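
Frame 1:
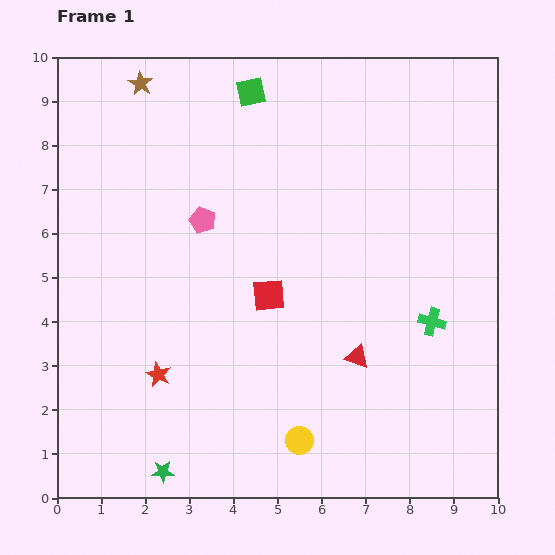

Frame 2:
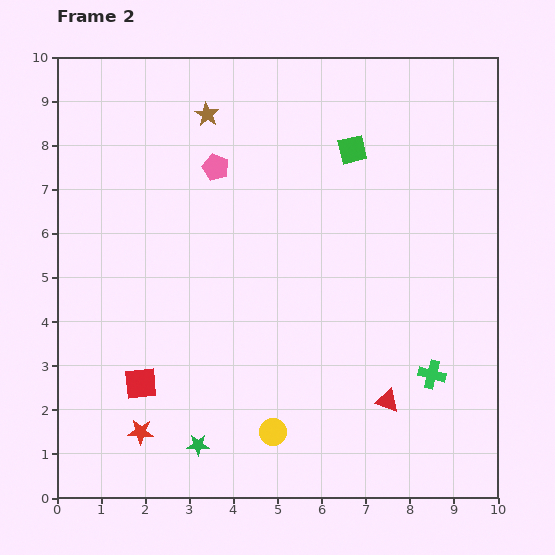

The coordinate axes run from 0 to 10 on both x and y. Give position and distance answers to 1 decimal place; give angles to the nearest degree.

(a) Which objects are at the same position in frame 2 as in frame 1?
none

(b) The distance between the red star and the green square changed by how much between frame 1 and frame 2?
+1.3

Distance in frame 1: 6.7. Distance in frame 2: 8.0.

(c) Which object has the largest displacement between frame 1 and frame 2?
the red square

(moved 3.5; next 2.6)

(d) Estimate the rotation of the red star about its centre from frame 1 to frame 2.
22° counter-clockwise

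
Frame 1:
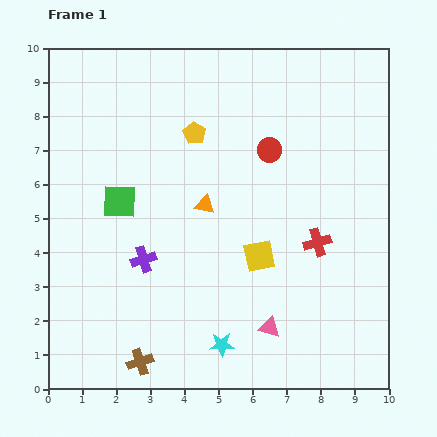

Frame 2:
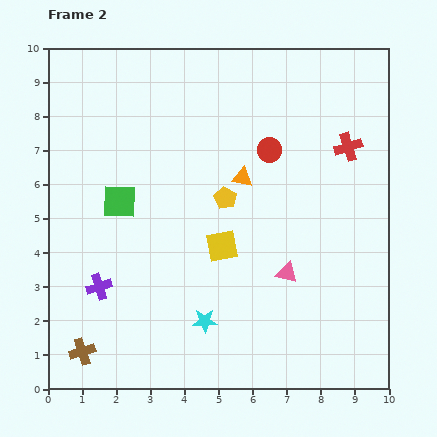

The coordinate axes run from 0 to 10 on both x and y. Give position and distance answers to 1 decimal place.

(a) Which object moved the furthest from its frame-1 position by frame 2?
the red cross

(moved 2.9; next 2.1)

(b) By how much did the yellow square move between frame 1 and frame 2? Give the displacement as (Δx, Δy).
(-1.1, 0.3)

The yellow square was at (6.2, 3.9) in frame 1 and (5.1, 4.2) in frame 2.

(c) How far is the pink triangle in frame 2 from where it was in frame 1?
1.7

The pink triangle moved from (6.5, 1.8) to (7.0, 3.4), a distance of √(0.5² + 1.6²) ≈ 1.7.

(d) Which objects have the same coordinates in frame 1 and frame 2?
the green square, the red circle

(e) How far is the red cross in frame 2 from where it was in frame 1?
2.9

The red cross moved from (7.9, 4.3) to (8.8, 7.1), a distance of √(0.9² + 2.8²) ≈ 2.9.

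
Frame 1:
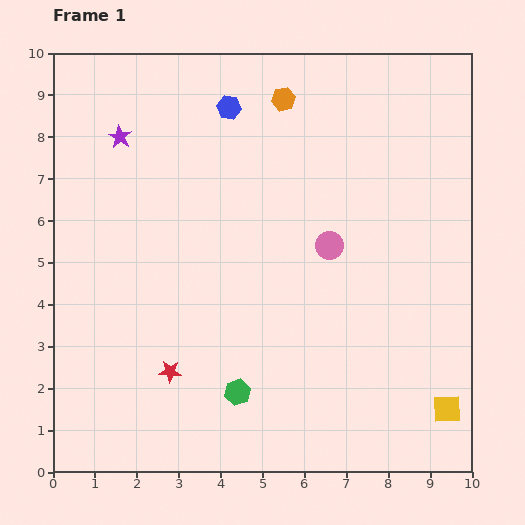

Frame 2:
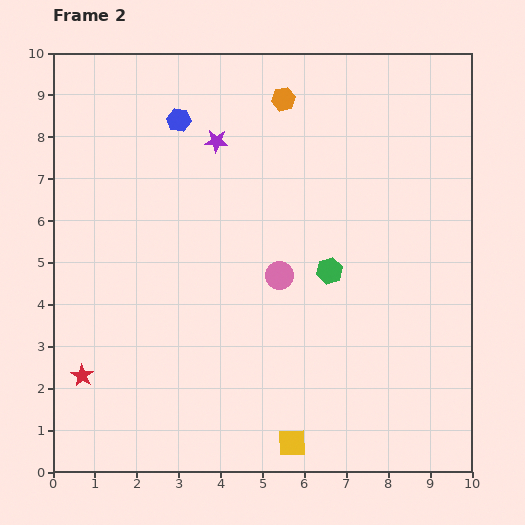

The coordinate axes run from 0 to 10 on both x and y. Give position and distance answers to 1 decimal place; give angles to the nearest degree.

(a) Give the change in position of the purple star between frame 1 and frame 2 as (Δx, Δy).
(2.3, -0.1)

The purple star was at (1.6, 8.0) in frame 1 and (3.9, 7.9) in frame 2.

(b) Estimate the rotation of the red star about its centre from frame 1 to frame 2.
30° clockwise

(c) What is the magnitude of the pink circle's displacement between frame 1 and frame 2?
1.4

The pink circle moved from (6.6, 5.4) to (5.4, 4.7), a distance of √(1.2² + 0.7²) ≈ 1.4.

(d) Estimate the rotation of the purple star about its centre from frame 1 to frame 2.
29° counter-clockwise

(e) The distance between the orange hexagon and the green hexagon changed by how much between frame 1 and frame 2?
-2.9

Distance in frame 1: 7.1. Distance in frame 2: 4.2.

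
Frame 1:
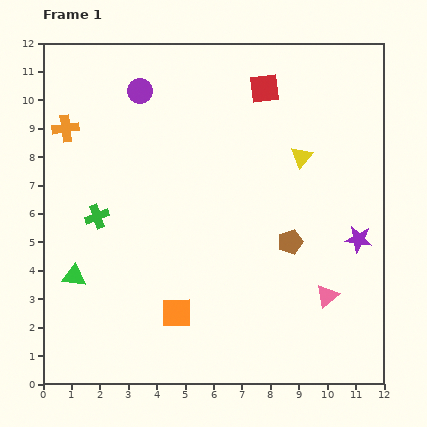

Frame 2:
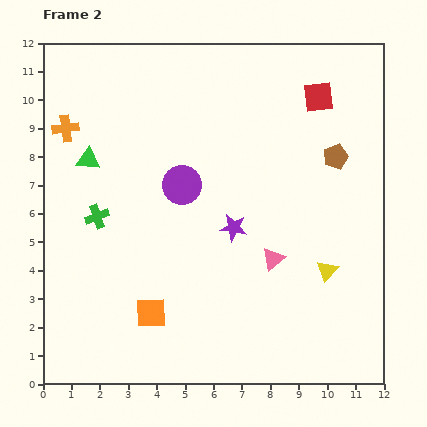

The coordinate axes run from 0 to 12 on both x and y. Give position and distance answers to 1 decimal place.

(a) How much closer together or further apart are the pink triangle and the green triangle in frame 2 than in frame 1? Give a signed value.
-1.5

Distance in frame 1: 8.9. Distance in frame 2: 7.4.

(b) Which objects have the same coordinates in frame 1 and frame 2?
the orange cross, the green cross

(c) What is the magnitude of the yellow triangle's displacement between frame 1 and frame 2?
4.1

The yellow triangle moved from (9.1, 8.0) to (10.0, 4.0), a distance of √(0.9² + 4.0²) ≈ 4.1.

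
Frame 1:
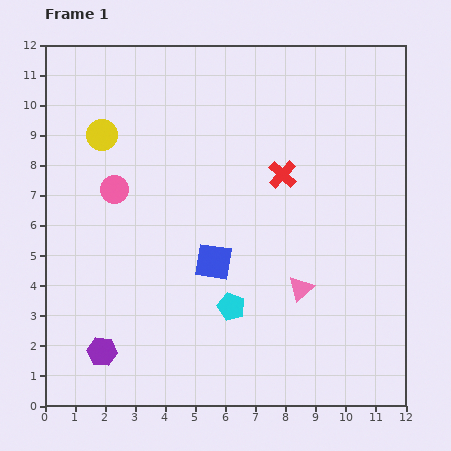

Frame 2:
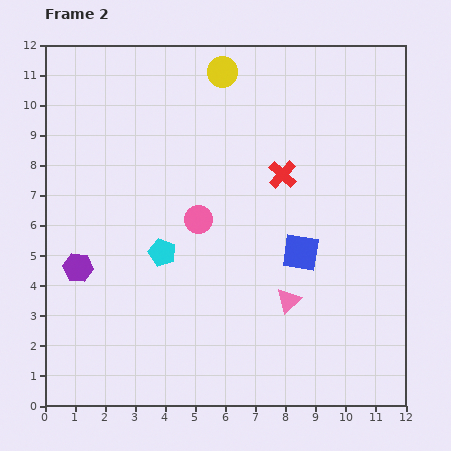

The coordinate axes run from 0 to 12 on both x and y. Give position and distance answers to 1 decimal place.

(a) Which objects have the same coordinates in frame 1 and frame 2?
the red cross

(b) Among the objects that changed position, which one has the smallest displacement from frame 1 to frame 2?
the pink triangle

(moved 0.6)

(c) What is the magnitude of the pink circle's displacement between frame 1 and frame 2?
3.0

The pink circle moved from (2.3, 7.2) to (5.1, 6.2), a distance of √(2.8² + 1.0²) ≈ 3.0.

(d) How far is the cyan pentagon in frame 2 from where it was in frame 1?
2.9

The cyan pentagon moved from (6.2, 3.3) to (3.9, 5.1), a distance of √(2.3² + 1.8²) ≈ 2.9.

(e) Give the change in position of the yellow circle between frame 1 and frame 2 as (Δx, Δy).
(4.0, 2.1)

The yellow circle was at (1.9, 9.0) in frame 1 and (5.9, 11.1) in frame 2.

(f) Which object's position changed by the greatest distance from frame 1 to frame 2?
the yellow circle

(moved 4.5; next 3.0)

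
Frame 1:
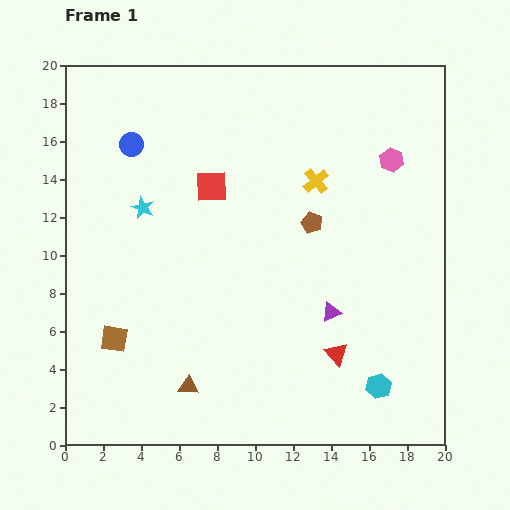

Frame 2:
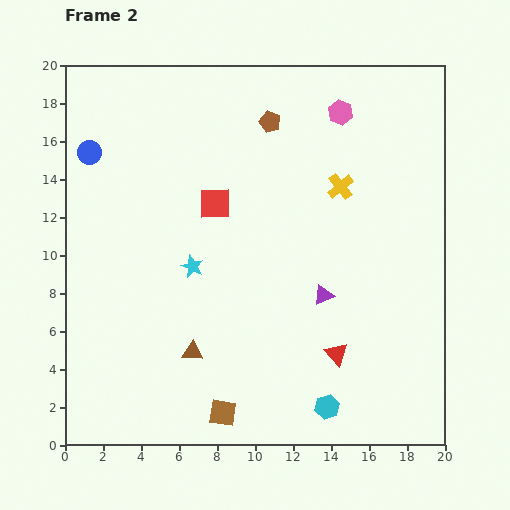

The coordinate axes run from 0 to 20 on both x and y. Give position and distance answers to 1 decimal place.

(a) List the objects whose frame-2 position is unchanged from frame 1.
the red triangle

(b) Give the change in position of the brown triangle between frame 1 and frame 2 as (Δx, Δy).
(0.2, 1.8)

The brown triangle was at (6.5, 3.1) in frame 1 and (6.7, 4.9) in frame 2.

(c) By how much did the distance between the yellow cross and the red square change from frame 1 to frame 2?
+1.2

Distance in frame 1: 5.5. Distance in frame 2: 6.7.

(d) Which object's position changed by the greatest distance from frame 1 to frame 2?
the brown square

(moved 6.9; next 5.7)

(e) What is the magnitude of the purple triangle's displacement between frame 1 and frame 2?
1.0

The purple triangle moved from (14.0, 7.0) to (13.6, 7.9), a distance of √(0.4² + 0.9²) ≈ 1.0.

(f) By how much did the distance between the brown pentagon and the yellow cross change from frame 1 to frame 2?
+2.8

Distance in frame 1: 2.2. Distance in frame 2: 5.0.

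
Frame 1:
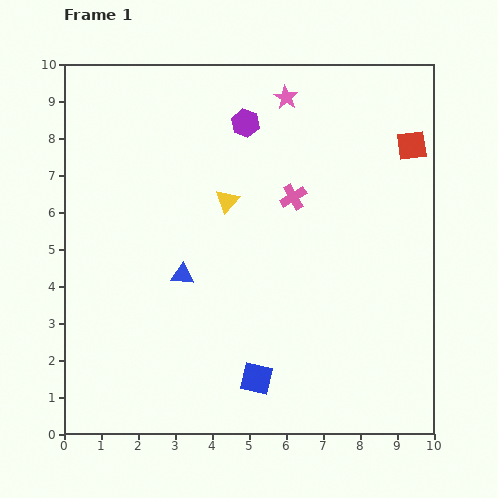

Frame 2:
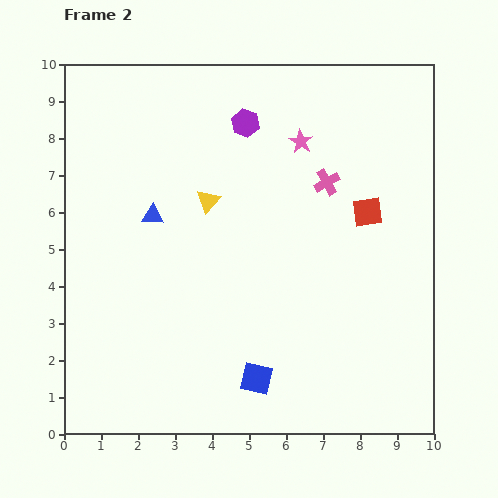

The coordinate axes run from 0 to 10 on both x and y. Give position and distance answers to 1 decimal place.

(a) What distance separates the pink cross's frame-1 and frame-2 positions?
1.0

The pink cross moved from (6.2, 6.4) to (7.1, 6.8), a distance of √(0.9² + 0.4²) ≈ 1.0.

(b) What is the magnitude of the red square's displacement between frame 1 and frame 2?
2.2

The red square moved from (9.4, 7.8) to (8.2, 6.0), a distance of √(1.2² + 1.8²) ≈ 2.2.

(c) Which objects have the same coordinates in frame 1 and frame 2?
the purple hexagon, the blue square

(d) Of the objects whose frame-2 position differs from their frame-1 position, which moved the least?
the yellow triangle

(moved 0.5)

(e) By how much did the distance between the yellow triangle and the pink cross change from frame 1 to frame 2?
+1.4

Distance in frame 1: 1.8. Distance in frame 2: 3.2.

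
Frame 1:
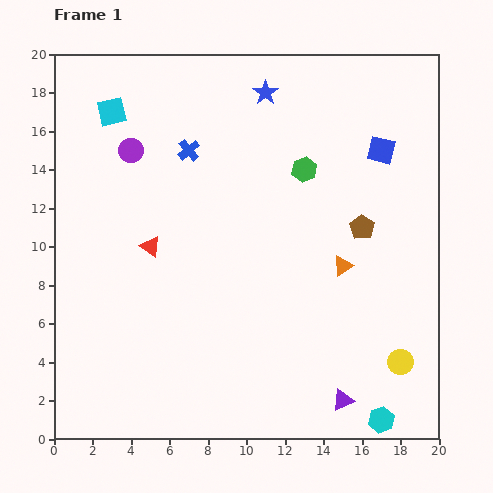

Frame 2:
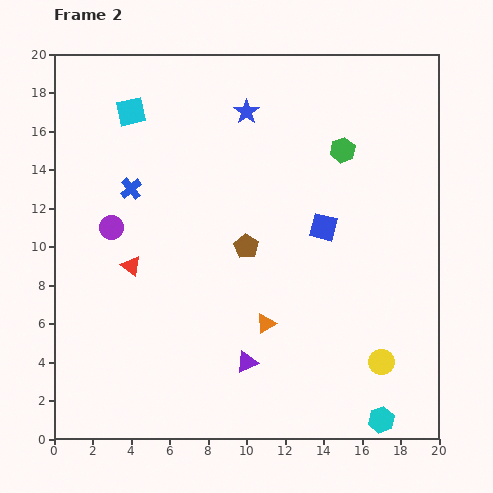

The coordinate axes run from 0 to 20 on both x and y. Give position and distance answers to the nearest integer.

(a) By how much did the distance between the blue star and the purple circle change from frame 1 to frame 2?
+1

Distance in frame 1: 8. Distance in frame 2: 9.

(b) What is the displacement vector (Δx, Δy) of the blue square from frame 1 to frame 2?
(-3, -4)

The blue square was at (17, 15) in frame 1 and (14, 11) in frame 2.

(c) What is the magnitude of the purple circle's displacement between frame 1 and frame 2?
4

The purple circle moved from (4, 15) to (3, 11), a distance of √(1² + 4²) ≈ 4.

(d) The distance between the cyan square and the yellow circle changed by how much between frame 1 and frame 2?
-2

Distance in frame 1: 20. Distance in frame 2: 18.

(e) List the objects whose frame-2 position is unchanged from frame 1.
the cyan hexagon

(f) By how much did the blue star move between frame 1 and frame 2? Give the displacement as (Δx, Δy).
(-1, -1)

The blue star was at (11, 18) in frame 1 and (10, 17) in frame 2.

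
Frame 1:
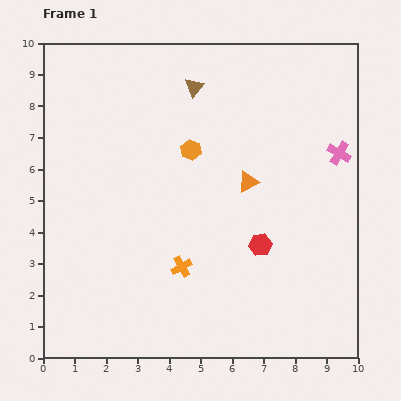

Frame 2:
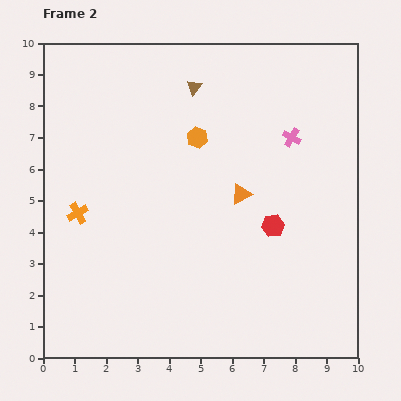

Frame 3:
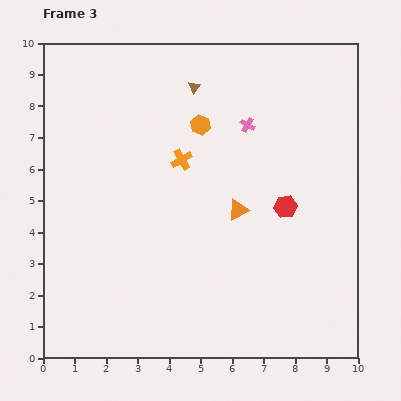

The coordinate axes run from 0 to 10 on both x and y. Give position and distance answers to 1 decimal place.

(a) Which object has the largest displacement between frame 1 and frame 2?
the orange cross

(moved 3.7; next 1.6)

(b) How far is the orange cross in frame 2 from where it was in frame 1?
3.7

The orange cross moved from (4.4, 2.9) to (1.1, 4.6), a distance of √(3.3² + 1.7²) ≈ 3.7.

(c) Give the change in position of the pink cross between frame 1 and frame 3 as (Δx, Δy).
(-2.9, 0.9)

The pink cross was at (9.4, 6.5) in frame 1 and (6.5, 7.4) in frame 3.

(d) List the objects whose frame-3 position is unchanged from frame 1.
the brown triangle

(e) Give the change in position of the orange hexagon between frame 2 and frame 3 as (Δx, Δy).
(0.1, 0.4)

The orange hexagon was at (4.9, 7.0) in frame 2 and (5.0, 7.4) in frame 3.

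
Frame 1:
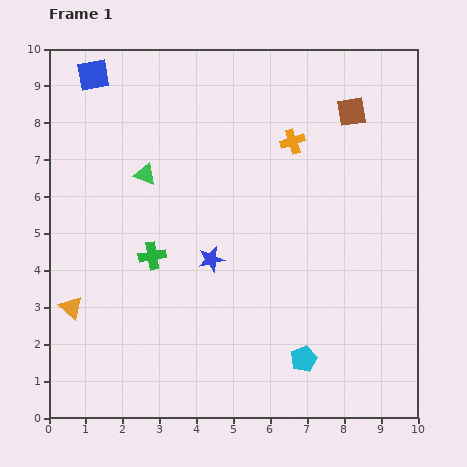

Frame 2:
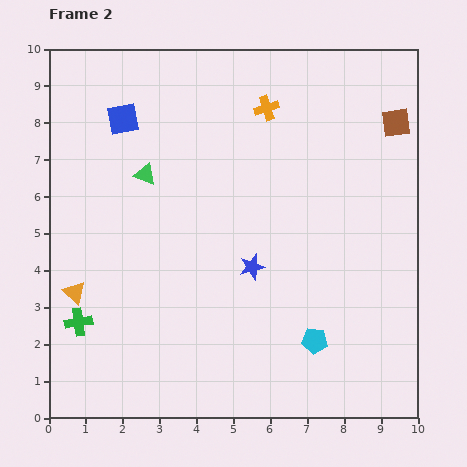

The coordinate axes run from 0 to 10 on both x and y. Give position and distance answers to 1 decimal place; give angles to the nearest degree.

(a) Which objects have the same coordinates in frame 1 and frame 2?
the green triangle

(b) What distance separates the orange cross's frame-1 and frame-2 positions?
1.1

The orange cross moved from (6.6, 7.5) to (5.9, 8.4), a distance of √(0.7² + 0.9²) ≈ 1.1.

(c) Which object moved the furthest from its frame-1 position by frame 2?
the green cross

(moved 2.7; next 1.4)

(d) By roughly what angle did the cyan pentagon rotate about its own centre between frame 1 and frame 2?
29° clockwise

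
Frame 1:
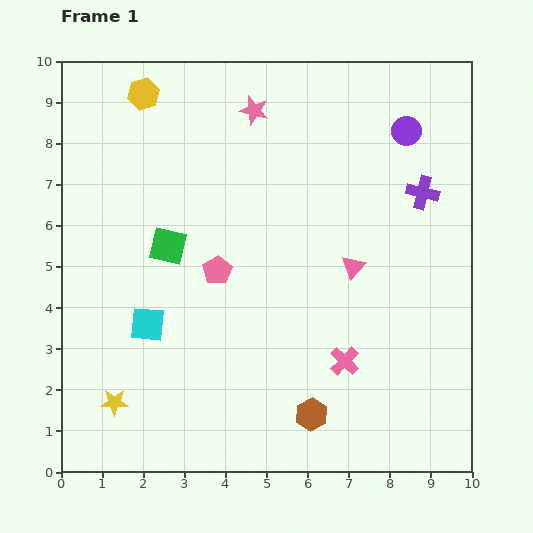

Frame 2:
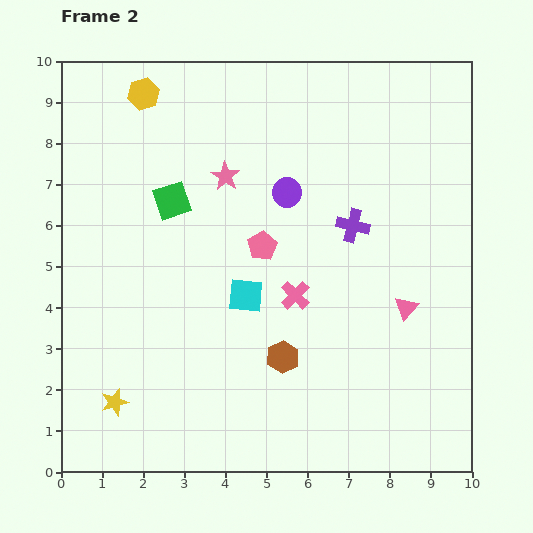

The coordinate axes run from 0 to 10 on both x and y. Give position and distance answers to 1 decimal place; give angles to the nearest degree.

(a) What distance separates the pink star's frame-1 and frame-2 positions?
1.7

The pink star moved from (4.7, 8.8) to (4.0, 7.2), a distance of √(0.7² + 1.6²) ≈ 1.7.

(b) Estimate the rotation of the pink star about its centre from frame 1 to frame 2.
16° clockwise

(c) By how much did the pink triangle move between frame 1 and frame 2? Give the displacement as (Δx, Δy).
(1.3, -1.0)

The pink triangle was at (7.1, 5.0) in frame 1 and (8.4, 4.0) in frame 2.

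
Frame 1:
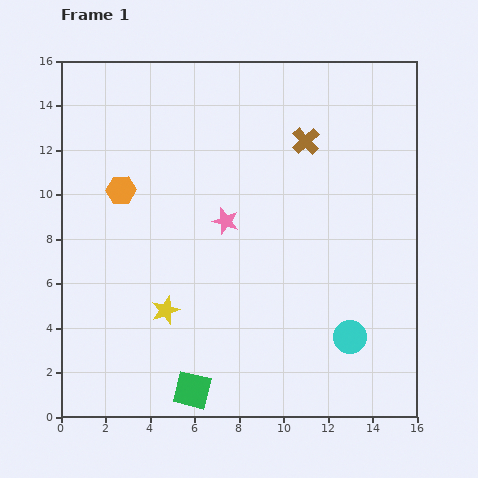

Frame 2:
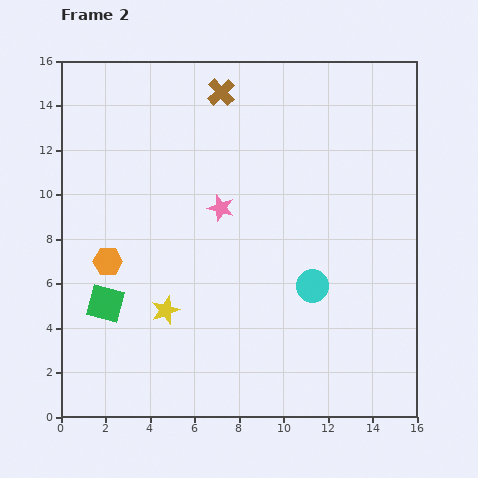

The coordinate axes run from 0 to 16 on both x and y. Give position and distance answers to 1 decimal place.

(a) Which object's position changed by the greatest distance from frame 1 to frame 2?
the green square

(moved 5.5; next 4.4)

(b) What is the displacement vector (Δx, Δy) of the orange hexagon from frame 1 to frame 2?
(-0.6, -3.2)

The orange hexagon was at (2.7, 10.2) in frame 1 and (2.1, 7.0) in frame 2.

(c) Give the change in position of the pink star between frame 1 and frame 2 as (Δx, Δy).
(-0.2, 0.6)

The pink star was at (7.4, 8.8) in frame 1 and (7.2, 9.4) in frame 2.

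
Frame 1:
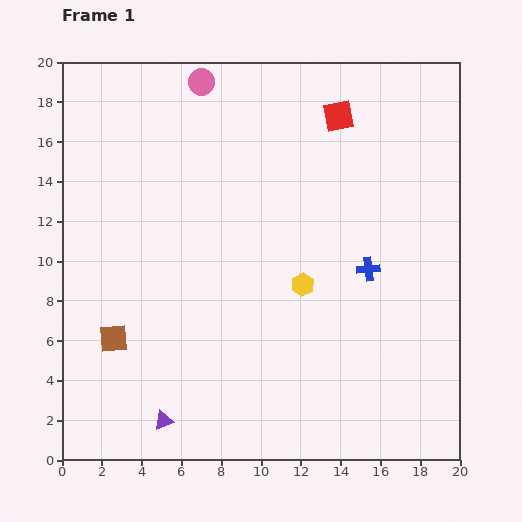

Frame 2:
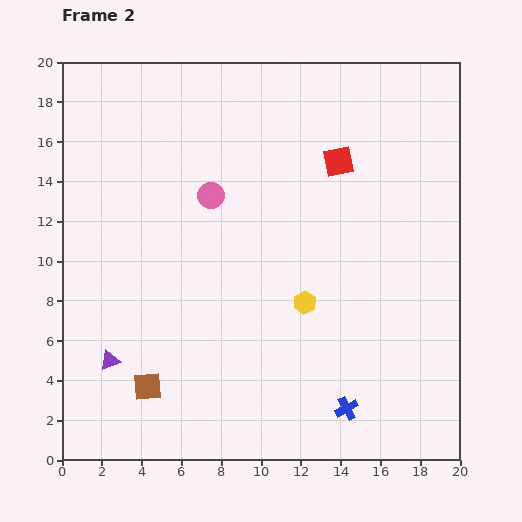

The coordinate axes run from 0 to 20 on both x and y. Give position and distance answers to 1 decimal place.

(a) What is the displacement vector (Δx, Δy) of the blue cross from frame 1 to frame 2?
(-1.1, -7.0)

The blue cross was at (15.4, 9.6) in frame 1 and (14.3, 2.6) in frame 2.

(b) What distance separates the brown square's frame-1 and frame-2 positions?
2.9

The brown square moved from (2.6, 6.1) to (4.3, 3.7), a distance of √(1.7² + 2.4²) ≈ 2.9.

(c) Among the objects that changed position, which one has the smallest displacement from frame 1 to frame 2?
the yellow hexagon

(moved 0.9)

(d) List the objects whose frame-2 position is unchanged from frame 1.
none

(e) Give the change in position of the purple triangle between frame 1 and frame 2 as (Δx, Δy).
(-2.7, 3.0)

The purple triangle was at (5.1, 2.0) in frame 1 and (2.4, 5.0) in frame 2.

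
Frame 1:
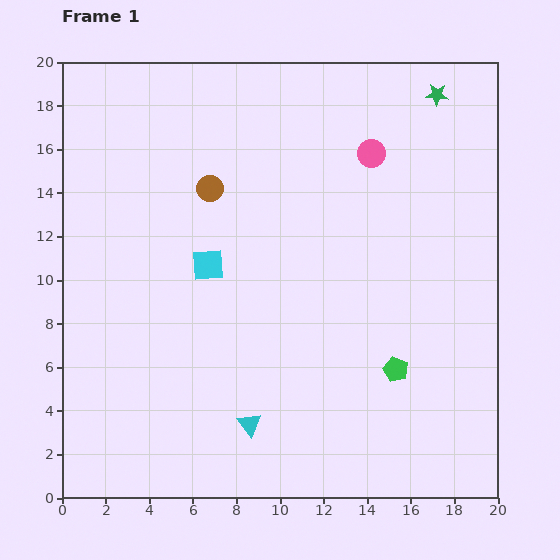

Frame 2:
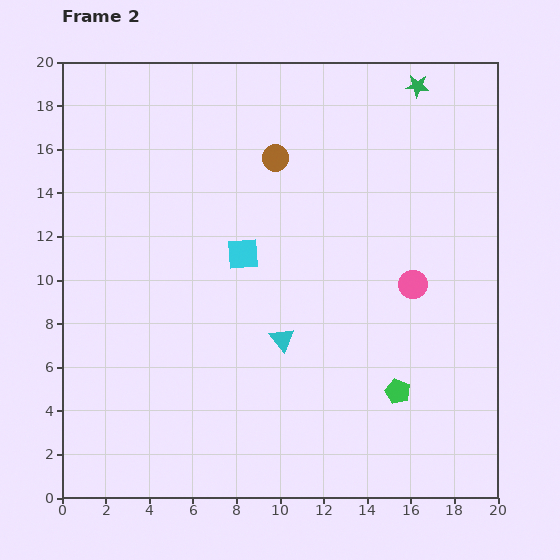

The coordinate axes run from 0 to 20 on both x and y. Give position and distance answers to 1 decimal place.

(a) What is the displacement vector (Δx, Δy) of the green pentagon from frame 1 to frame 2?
(0.1, -1.0)

The green pentagon was at (15.3, 5.9) in frame 1 and (15.4, 4.9) in frame 2.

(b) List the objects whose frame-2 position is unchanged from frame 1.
none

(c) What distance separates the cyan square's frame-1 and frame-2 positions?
1.7

The cyan square moved from (6.7, 10.7) to (8.3, 11.2), a distance of √(1.6² + 0.5²) ≈ 1.7.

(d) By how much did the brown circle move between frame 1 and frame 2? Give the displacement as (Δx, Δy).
(3.0, 1.4)

The brown circle was at (6.8, 14.2) in frame 1 and (9.8, 15.6) in frame 2.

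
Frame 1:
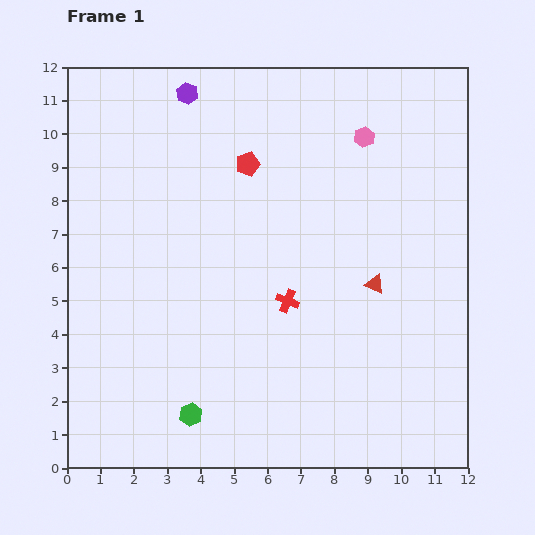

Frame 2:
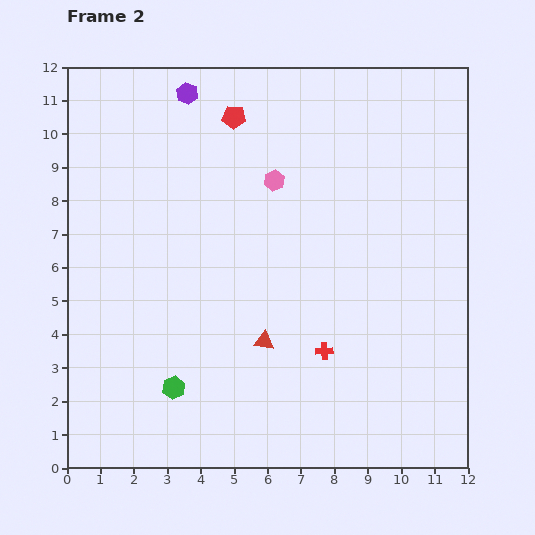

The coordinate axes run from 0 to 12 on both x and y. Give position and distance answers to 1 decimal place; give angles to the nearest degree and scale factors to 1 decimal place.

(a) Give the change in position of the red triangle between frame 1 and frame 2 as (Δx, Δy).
(-3.3, -1.7)

The red triangle was at (9.2, 5.5) in frame 1 and (5.9, 3.8) in frame 2.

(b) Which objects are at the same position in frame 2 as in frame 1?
the purple hexagon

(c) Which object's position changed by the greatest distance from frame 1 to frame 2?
the red triangle

(moved 3.7; next 3.0)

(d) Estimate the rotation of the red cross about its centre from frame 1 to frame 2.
26° counter-clockwise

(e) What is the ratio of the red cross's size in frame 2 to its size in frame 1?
0.7×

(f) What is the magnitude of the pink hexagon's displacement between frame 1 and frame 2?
3.0

The pink hexagon moved from (8.9, 9.9) to (6.2, 8.6), a distance of √(2.7² + 1.3²) ≈ 3.0.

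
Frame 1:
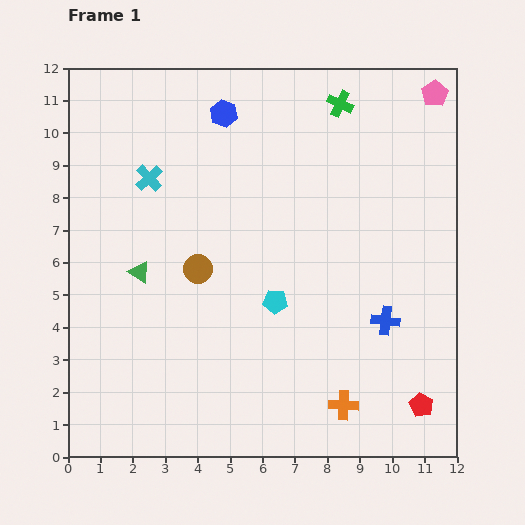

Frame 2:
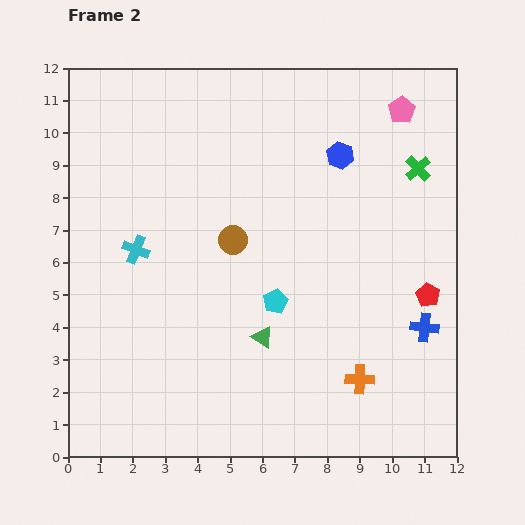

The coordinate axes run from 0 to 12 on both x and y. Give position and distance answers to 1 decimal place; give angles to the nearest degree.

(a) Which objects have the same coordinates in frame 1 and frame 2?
the cyan pentagon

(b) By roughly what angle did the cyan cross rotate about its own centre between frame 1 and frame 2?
26° counter-clockwise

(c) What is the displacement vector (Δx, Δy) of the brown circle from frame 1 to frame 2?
(1.1, 0.9)

The brown circle was at (4.0, 5.8) in frame 1 and (5.1, 6.7) in frame 2.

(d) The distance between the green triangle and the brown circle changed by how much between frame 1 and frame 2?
+1.3

Distance in frame 1: 1.8. Distance in frame 2: 3.1.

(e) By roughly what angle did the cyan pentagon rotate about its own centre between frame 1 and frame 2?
30° counter-clockwise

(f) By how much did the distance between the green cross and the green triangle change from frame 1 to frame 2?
-1.0

Distance in frame 1: 8.1. Distance in frame 2: 7.1.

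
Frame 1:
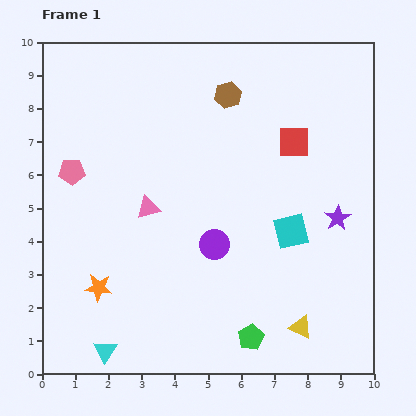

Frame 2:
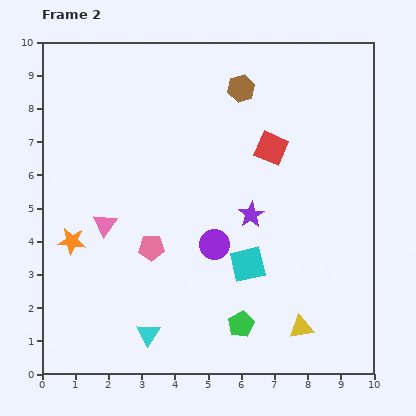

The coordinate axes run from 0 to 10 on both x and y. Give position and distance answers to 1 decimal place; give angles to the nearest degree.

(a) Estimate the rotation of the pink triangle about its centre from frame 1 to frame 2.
38° counter-clockwise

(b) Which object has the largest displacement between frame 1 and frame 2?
the pink pentagon

(moved 3.3; next 2.6)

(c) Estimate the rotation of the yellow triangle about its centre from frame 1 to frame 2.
36° counter-clockwise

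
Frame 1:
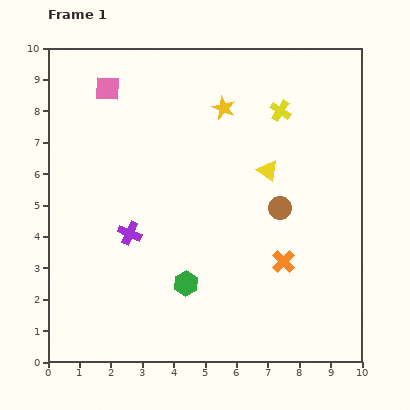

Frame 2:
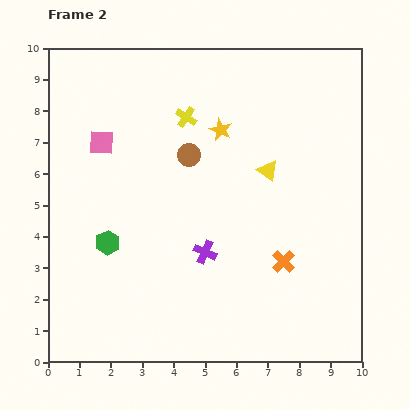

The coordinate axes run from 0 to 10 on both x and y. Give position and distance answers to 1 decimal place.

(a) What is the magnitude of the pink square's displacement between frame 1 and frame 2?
1.7

The pink square moved from (1.9, 8.7) to (1.7, 7.0), a distance of √(0.2² + 1.7²) ≈ 1.7.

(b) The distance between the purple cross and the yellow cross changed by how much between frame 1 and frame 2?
-1.9

Distance in frame 1: 6.2. Distance in frame 2: 4.3.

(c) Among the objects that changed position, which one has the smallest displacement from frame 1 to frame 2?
the yellow star

(moved 0.7)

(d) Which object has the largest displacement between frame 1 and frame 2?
the brown circle

(moved 3.4; next 3.0)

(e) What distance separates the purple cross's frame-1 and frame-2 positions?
2.5

The purple cross moved from (2.6, 4.1) to (5.0, 3.5), a distance of √(2.4² + 0.6²) ≈ 2.5.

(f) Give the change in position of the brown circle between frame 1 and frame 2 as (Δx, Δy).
(-2.9, 1.7)

The brown circle was at (7.4, 4.9) in frame 1 and (4.5, 6.6) in frame 2.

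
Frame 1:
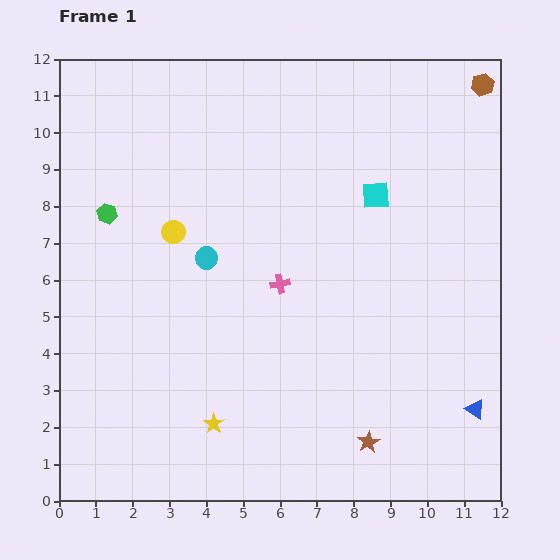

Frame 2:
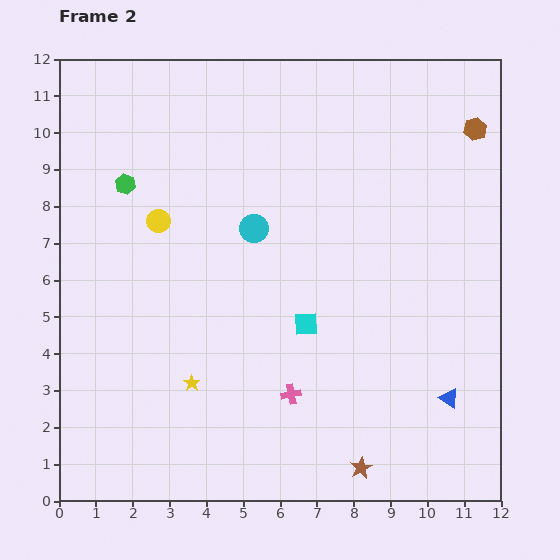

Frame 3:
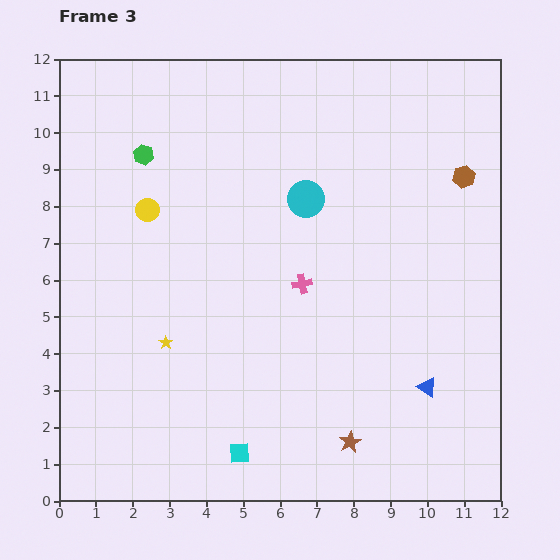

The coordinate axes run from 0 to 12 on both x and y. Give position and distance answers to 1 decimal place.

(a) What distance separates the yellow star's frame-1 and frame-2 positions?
1.3

The yellow star moved from (4.2, 2.1) to (3.6, 3.2), a distance of √(0.6² + 1.1²) ≈ 1.3.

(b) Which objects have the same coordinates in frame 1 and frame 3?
none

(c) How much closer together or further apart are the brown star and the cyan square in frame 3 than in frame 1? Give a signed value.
-3.7

Distance in frame 1: 6.7. Distance in frame 3: 3.0.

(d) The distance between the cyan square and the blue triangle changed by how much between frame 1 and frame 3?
-1.0

Distance in frame 1: 6.4. Distance in frame 3: 5.4.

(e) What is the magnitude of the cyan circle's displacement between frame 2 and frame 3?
1.6

The cyan circle moved from (5.3, 7.4) to (6.7, 8.2), a distance of √(1.4² + 0.8²) ≈ 1.6.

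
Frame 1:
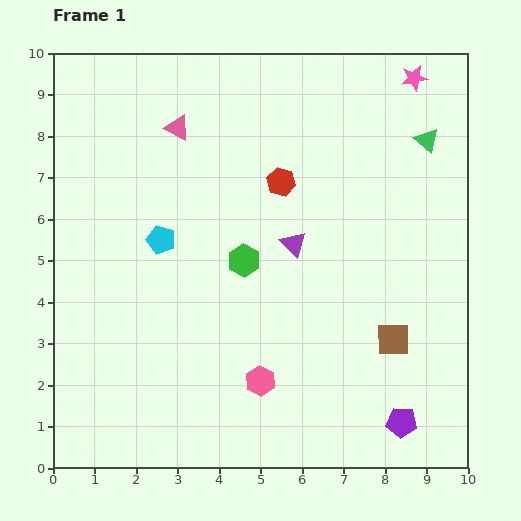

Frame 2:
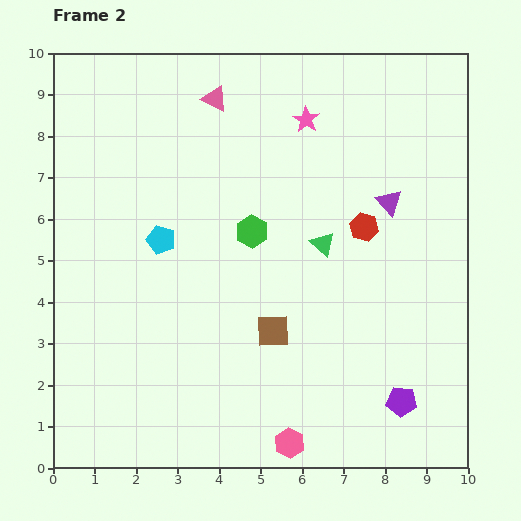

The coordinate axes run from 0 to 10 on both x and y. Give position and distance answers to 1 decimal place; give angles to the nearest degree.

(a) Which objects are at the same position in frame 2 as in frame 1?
the cyan pentagon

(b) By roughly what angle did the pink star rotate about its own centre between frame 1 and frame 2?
30° counter-clockwise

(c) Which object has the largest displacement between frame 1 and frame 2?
the green triangle

(moved 3.5; next 2.9)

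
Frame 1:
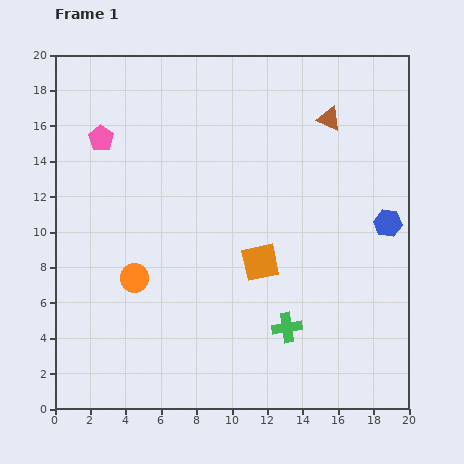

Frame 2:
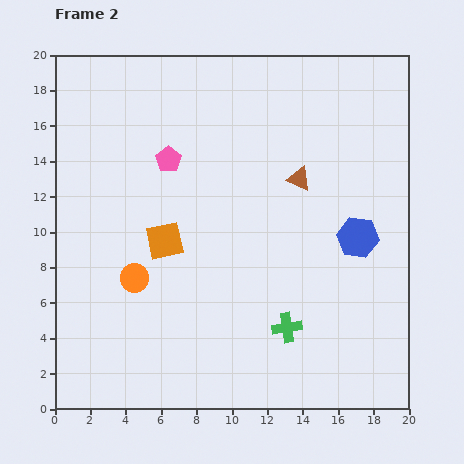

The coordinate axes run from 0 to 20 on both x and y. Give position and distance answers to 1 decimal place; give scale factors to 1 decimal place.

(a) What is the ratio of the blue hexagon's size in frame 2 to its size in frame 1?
1.5×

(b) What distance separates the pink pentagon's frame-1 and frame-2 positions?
4.0

The pink pentagon moved from (2.6, 15.3) to (6.4, 14.1), a distance of √(3.8² + 1.2²) ≈ 4.0.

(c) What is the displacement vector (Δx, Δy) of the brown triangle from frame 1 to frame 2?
(-1.7, -3.4)

The brown triangle was at (15.5, 16.4) in frame 1 and (13.8, 13.0) in frame 2.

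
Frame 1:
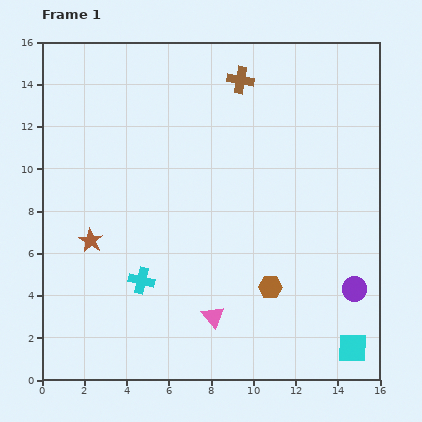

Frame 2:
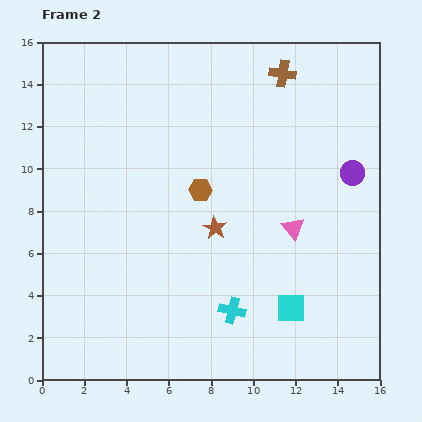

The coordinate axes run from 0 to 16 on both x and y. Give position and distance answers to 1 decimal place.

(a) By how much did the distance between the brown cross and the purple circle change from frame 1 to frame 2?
-5.6

Distance in frame 1: 11.3. Distance in frame 2: 5.7.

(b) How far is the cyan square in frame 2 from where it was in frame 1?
3.5

The cyan square moved from (14.7, 1.5) to (11.8, 3.4), a distance of √(2.9² + 1.9²) ≈ 3.5.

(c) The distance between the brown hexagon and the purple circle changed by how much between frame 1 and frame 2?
+3.2

Distance in frame 1: 4.0. Distance in frame 2: 7.2.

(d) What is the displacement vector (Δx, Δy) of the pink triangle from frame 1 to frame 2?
(3.8, 4.2)

The pink triangle was at (8.1, 3.0) in frame 1 and (11.9, 7.2) in frame 2.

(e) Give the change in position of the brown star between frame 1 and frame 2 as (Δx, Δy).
(5.9, 0.6)

The brown star was at (2.3, 6.6) in frame 1 and (8.2, 7.2) in frame 2.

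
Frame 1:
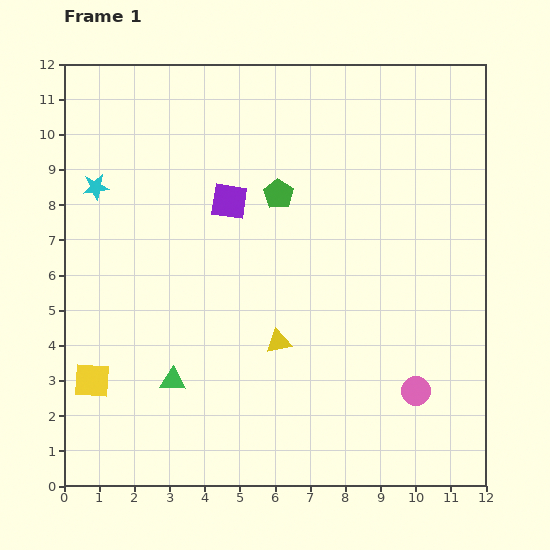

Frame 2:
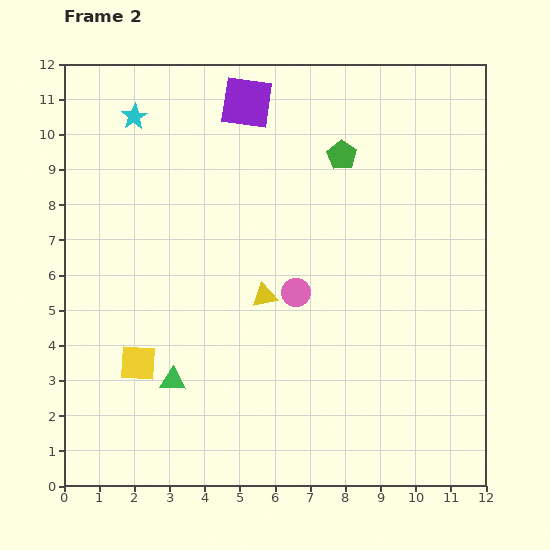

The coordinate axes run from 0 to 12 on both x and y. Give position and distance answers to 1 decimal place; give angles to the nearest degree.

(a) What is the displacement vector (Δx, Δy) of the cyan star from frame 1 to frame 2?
(1.1, 2.0)

The cyan star was at (0.9, 8.5) in frame 1 and (2.0, 10.5) in frame 2.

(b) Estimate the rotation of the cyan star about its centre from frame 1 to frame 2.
23° counter-clockwise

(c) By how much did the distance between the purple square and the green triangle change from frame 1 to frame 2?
+2.9

Distance in frame 1: 5.3. Distance in frame 2: 8.2.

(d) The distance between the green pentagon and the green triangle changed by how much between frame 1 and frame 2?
+1.9

Distance in frame 1: 6.1. Distance in frame 2: 8.0.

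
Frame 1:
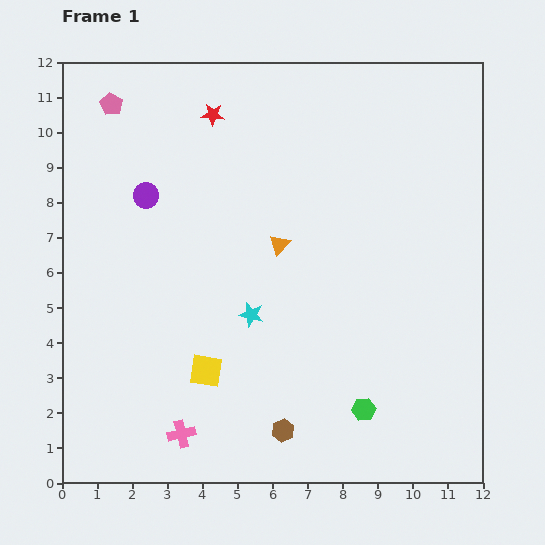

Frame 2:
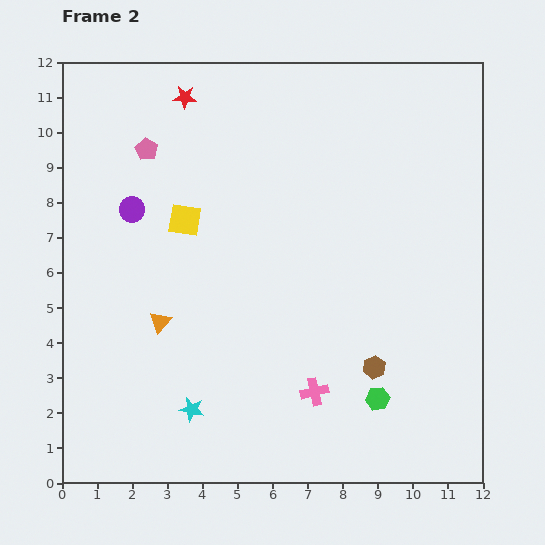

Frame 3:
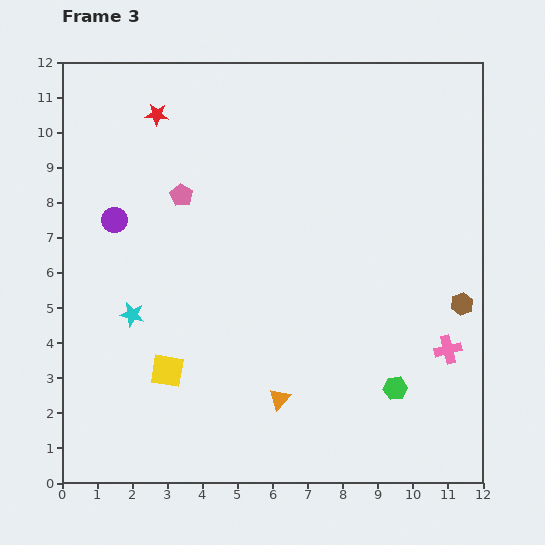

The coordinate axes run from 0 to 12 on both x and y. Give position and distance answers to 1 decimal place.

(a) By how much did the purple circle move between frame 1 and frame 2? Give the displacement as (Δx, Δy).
(-0.4, -0.4)

The purple circle was at (2.4, 8.2) in frame 1 and (2.0, 7.8) in frame 2.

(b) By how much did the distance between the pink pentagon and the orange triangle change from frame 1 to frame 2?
-1.3

Distance in frame 1: 6.2. Distance in frame 2: 4.9.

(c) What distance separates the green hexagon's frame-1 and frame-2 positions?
0.5

The green hexagon moved from (8.6, 2.1) to (9.0, 2.4), a distance of √(0.4² + 0.3²) ≈ 0.5.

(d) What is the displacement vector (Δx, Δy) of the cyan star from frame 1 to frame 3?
(-3.4, 0.0)

The cyan star was at (5.4, 4.8) in frame 1 and (2.0, 4.8) in frame 3.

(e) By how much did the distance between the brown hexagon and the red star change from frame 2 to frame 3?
+0.8

Distance in frame 2: 9.4. Distance in frame 3: 10.2.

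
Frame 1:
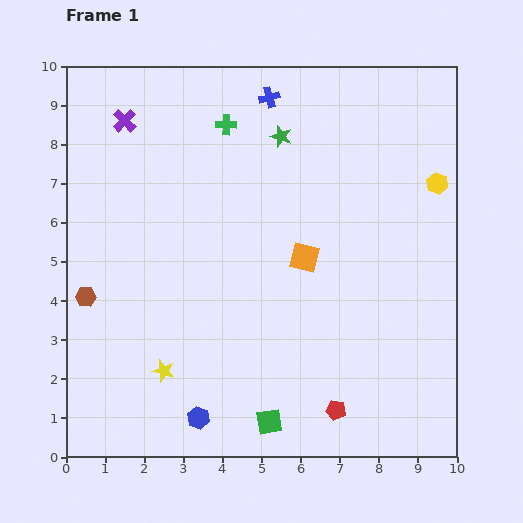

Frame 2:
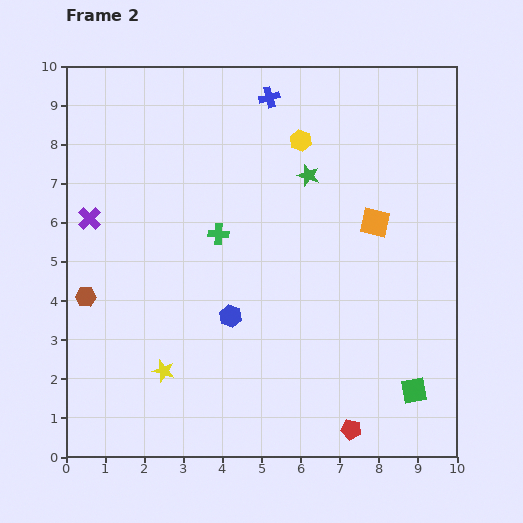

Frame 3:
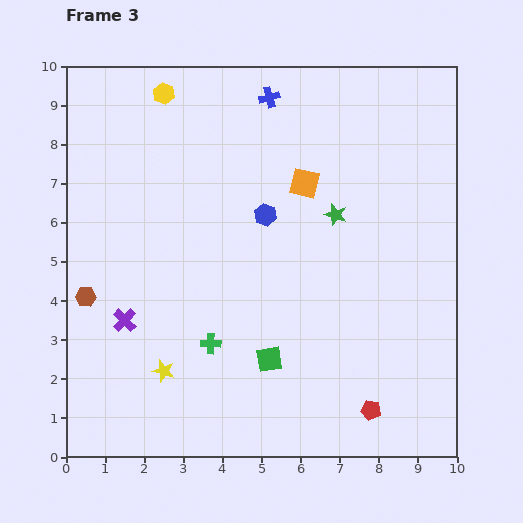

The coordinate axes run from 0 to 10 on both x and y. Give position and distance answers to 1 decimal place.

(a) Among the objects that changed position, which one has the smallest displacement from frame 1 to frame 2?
the red pentagon

(moved 0.6)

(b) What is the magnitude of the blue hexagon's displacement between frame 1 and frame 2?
2.7

The blue hexagon moved from (3.4, 1.0) to (4.2, 3.6), a distance of √(0.8² + 2.6²) ≈ 2.7.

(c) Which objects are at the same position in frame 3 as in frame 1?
the brown hexagon, the yellow star, the blue cross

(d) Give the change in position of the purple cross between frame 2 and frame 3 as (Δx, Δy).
(0.9, -2.6)

The purple cross was at (0.6, 6.1) in frame 2 and (1.5, 3.5) in frame 3.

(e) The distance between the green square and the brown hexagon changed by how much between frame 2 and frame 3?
-3.7

Distance in frame 2: 8.7. Distance in frame 3: 5.0.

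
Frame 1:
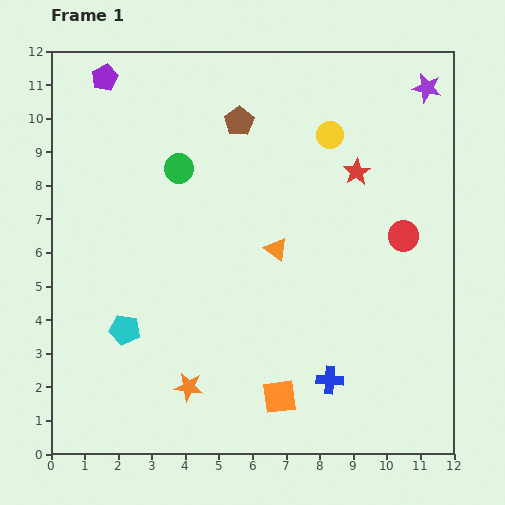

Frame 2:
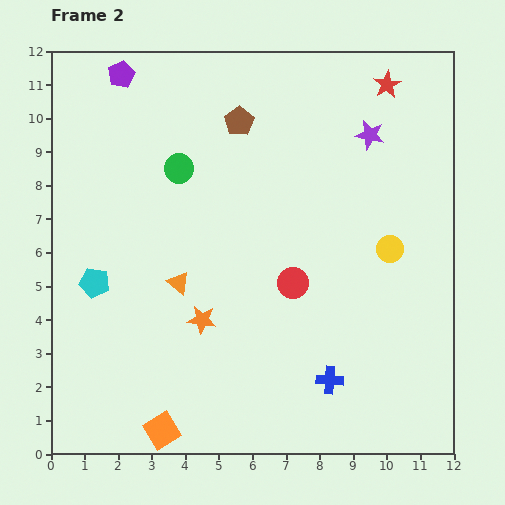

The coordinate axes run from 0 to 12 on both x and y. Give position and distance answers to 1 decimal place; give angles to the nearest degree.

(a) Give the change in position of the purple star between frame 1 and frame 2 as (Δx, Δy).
(-1.7, -1.4)

The purple star was at (11.2, 10.9) in frame 1 and (9.5, 9.5) in frame 2.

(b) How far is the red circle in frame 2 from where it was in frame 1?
3.6

The red circle moved from (10.5, 6.5) to (7.2, 5.1), a distance of √(3.3² + 1.4²) ≈ 3.6.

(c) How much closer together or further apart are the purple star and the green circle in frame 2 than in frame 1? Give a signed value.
-2.0

Distance in frame 1: 7.8. Distance in frame 2: 5.8.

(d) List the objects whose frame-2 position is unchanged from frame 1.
the brown pentagon, the green circle, the blue cross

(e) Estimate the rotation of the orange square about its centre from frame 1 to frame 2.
24° counter-clockwise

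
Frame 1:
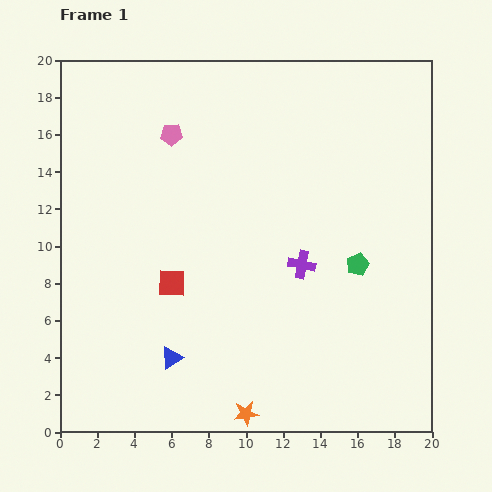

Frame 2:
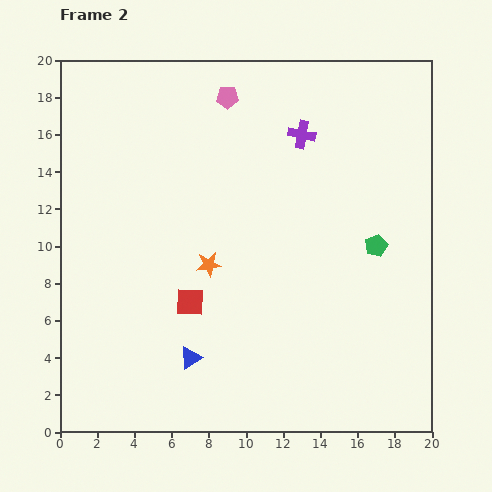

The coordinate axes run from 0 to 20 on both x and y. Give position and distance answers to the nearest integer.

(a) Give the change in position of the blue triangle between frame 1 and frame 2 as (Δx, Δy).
(1, 0)

The blue triangle was at (6, 4) in frame 1 and (7, 4) in frame 2.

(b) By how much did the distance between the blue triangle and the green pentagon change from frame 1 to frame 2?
+1

Distance in frame 1: 11. Distance in frame 2: 12.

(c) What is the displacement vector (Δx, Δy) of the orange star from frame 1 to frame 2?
(-2, 8)

The orange star was at (10, 1) in frame 1 and (8, 9) in frame 2.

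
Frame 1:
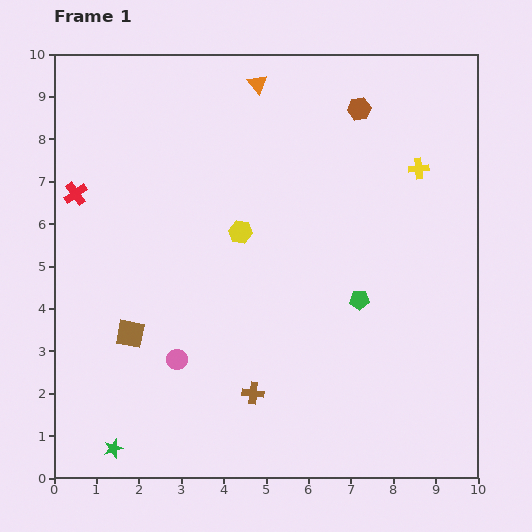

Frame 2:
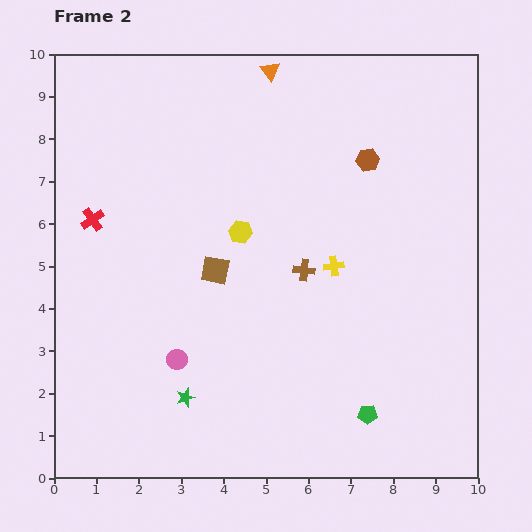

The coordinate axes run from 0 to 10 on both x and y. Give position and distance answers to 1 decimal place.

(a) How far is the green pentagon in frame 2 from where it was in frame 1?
2.7

The green pentagon moved from (7.2, 4.2) to (7.4, 1.5), a distance of √(0.2² + 2.7²) ≈ 2.7.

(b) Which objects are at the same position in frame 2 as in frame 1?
the pink circle, the yellow hexagon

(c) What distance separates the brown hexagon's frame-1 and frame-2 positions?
1.2

The brown hexagon moved from (7.2, 8.7) to (7.4, 7.5), a distance of √(0.2² + 1.2²) ≈ 1.2.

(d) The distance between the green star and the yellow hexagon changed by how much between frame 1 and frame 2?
-1.8

Distance in frame 1: 5.9. Distance in frame 2: 4.1.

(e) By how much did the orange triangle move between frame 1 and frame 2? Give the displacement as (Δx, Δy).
(0.3, 0.3)

The orange triangle was at (4.8, 9.3) in frame 1 and (5.1, 9.6) in frame 2.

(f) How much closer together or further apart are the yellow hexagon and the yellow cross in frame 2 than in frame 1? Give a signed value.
-2.2

Distance in frame 1: 4.5. Distance in frame 2: 2.3.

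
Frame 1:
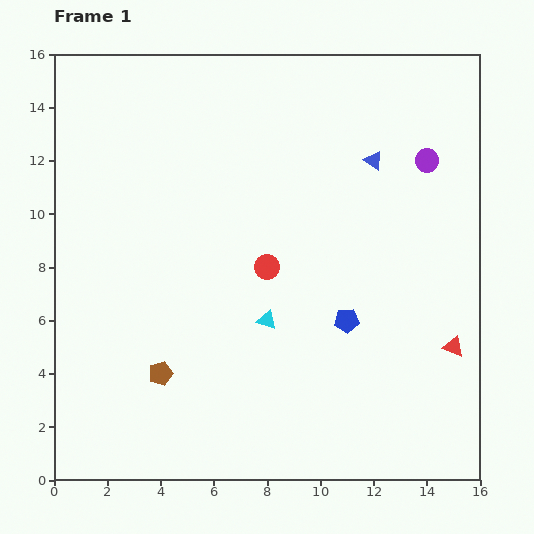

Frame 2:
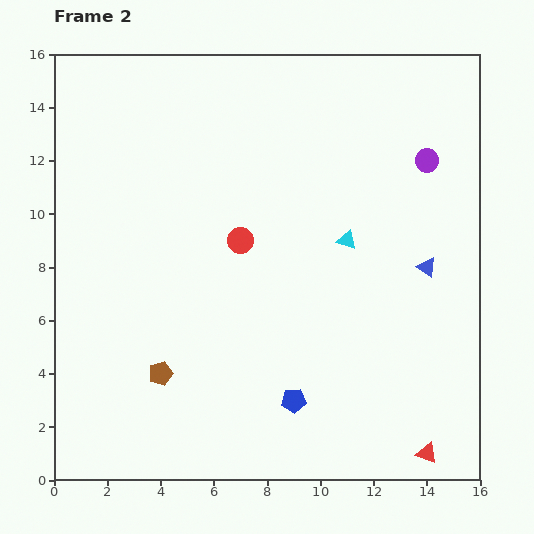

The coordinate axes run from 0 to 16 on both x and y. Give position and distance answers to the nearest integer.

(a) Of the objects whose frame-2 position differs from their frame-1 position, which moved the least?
the red circle

(moved 1)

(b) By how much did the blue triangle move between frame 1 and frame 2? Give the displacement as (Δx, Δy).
(2, -4)

The blue triangle was at (12, 12) in frame 1 and (14, 8) in frame 2.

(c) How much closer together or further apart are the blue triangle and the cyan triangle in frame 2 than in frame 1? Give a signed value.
-4

Distance in frame 1: 7. Distance in frame 2: 3.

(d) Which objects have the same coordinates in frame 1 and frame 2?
the brown pentagon, the purple circle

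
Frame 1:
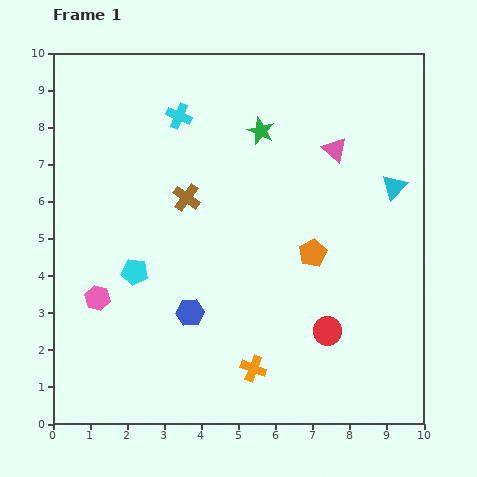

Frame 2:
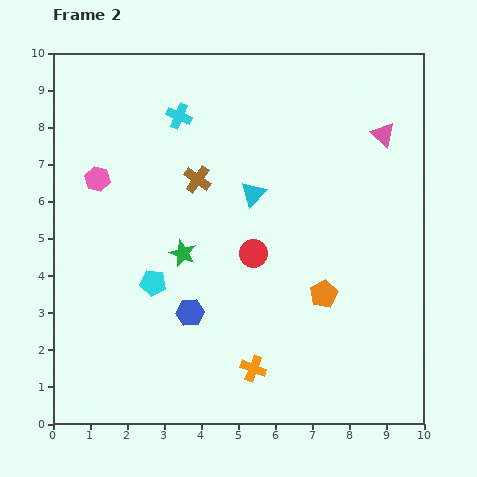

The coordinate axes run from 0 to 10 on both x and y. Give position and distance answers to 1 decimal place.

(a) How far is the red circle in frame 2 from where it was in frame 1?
2.9

The red circle moved from (7.4, 2.5) to (5.4, 4.6), a distance of √(2.0² + 2.1²) ≈ 2.9.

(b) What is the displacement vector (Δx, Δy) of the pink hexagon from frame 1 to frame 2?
(0.0, 3.2)

The pink hexagon was at (1.2, 3.4) in frame 1 and (1.2, 6.6) in frame 2.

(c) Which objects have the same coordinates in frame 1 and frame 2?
the cyan cross, the blue hexagon, the orange cross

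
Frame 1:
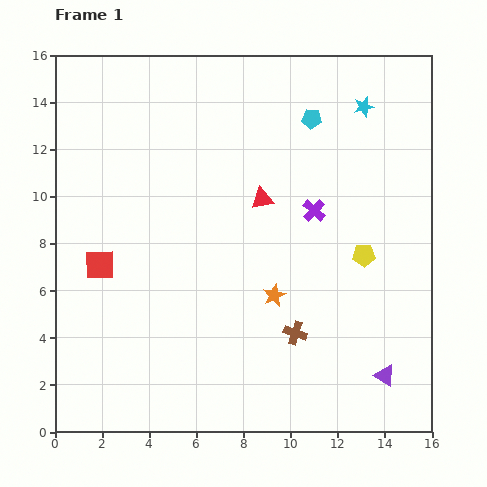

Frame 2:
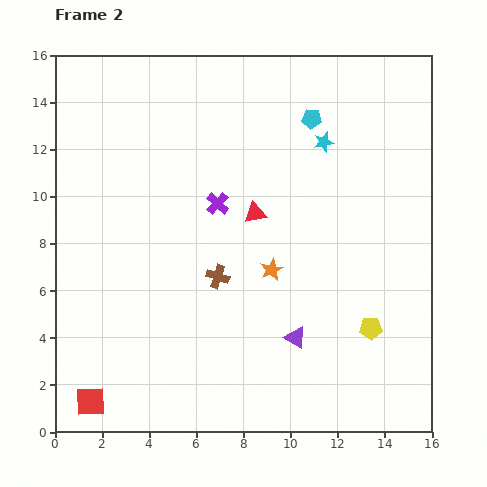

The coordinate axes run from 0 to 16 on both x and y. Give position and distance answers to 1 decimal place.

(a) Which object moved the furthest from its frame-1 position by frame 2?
the red square

(moved 5.8; next 4.1)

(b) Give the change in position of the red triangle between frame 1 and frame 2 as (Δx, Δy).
(-0.3, -0.6)

The red triangle was at (8.8, 9.9) in frame 1 and (8.5, 9.3) in frame 2.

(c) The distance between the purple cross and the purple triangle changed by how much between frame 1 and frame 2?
-1.0

Distance in frame 1: 7.6. Distance in frame 2: 6.6.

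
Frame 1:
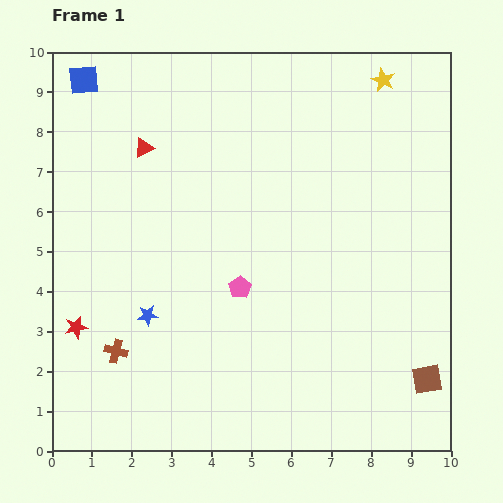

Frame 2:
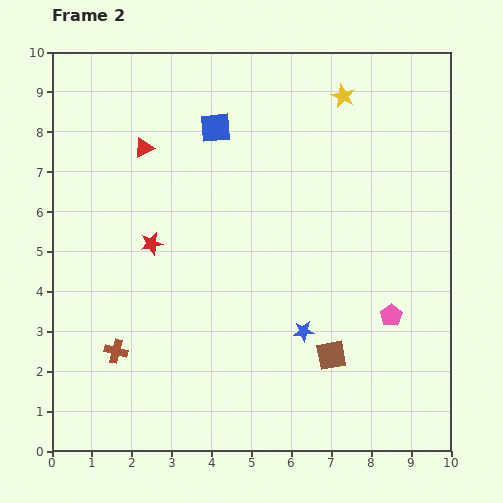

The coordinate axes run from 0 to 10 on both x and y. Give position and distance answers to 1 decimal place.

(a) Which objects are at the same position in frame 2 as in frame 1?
the brown cross, the red triangle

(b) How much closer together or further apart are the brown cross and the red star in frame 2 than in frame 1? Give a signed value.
+1.6

Distance in frame 1: 1.2. Distance in frame 2: 2.8.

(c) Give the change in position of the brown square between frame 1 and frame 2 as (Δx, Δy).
(-2.4, 0.6)

The brown square was at (9.4, 1.8) in frame 1 and (7.0, 2.4) in frame 2.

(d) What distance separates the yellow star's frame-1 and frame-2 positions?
1.1

The yellow star moved from (8.3, 9.3) to (7.3, 8.9), a distance of √(1.0² + 0.4²) ≈ 1.1.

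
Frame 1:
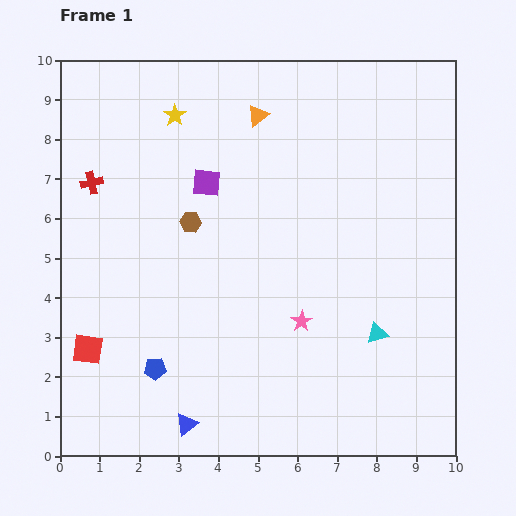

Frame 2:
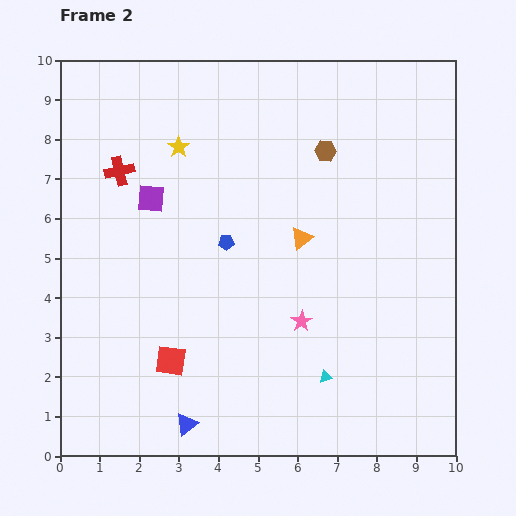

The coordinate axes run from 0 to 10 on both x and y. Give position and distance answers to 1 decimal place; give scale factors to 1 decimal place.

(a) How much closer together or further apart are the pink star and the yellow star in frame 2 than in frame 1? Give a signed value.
-0.7

Distance in frame 1: 6.1. Distance in frame 2: 5.4.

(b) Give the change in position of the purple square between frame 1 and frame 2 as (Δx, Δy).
(-1.4, -0.4)

The purple square was at (3.7, 6.9) in frame 1 and (2.3, 6.5) in frame 2.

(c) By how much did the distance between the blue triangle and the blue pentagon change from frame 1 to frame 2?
+3.1

Distance in frame 1: 1.6. Distance in frame 2: 4.7.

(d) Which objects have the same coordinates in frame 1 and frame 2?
the blue triangle, the pink star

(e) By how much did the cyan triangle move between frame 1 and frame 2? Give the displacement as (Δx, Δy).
(-1.3, -1.1)

The cyan triangle was at (8.0, 3.1) in frame 1 and (6.7, 2.0) in frame 2.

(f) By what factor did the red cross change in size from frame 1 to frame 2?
1.3×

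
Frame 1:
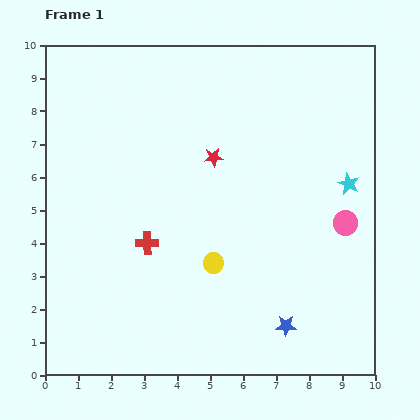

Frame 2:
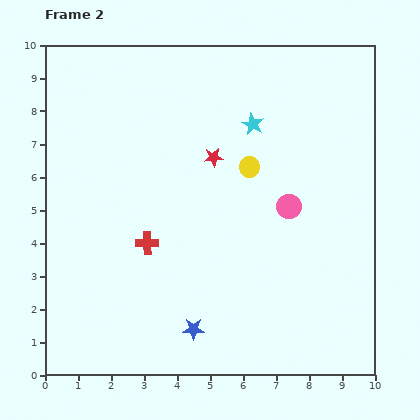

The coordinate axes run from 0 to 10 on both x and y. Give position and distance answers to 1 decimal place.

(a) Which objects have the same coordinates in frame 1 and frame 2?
the red star, the red cross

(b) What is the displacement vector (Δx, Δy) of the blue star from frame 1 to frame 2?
(-2.8, -0.1)

The blue star was at (7.3, 1.5) in frame 1 and (4.5, 1.4) in frame 2.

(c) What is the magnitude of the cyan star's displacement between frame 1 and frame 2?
3.4

The cyan star moved from (9.2, 5.8) to (6.3, 7.6), a distance of √(2.9² + 1.8²) ≈ 3.4.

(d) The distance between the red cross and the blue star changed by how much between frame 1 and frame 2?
-1.9

Distance in frame 1: 4.9. Distance in frame 2: 3.0.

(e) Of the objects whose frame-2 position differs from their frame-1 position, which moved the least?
the pink circle

(moved 1.8)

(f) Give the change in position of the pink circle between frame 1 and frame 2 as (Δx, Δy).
(-1.7, 0.5)

The pink circle was at (9.1, 4.6) in frame 1 and (7.4, 5.1) in frame 2.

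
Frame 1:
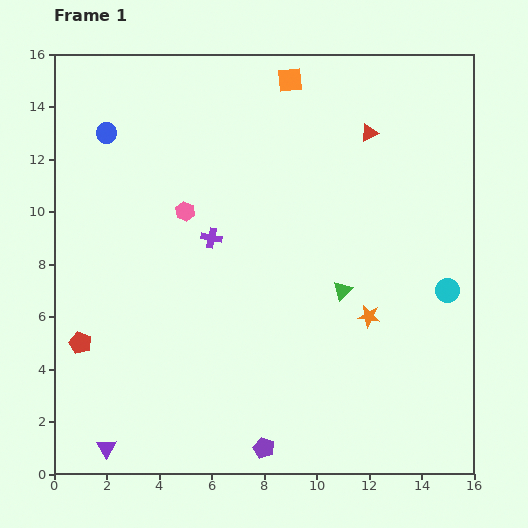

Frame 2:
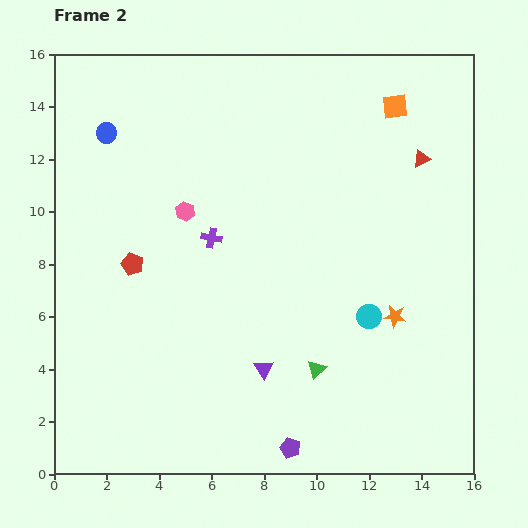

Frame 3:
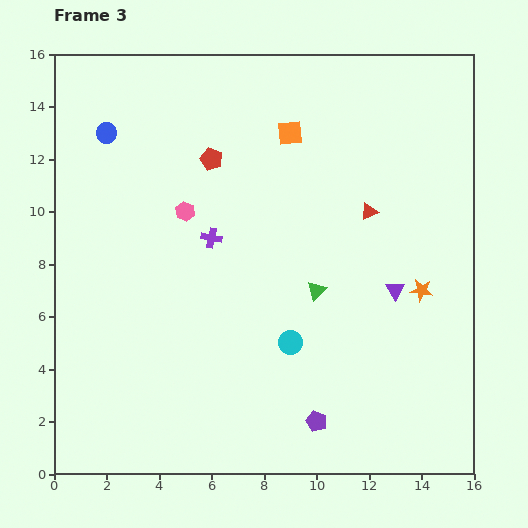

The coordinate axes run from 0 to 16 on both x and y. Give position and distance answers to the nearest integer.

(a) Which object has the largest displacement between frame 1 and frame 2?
the purple triangle

(moved 7; next 4)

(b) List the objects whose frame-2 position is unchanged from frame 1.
the blue circle, the purple cross, the pink hexagon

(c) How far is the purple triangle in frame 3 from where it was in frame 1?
13

The purple triangle moved from (2, 1) to (13, 7), a distance of √(11² + 6²) ≈ 13.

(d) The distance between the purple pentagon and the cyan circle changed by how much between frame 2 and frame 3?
-3

Distance in frame 2: 6. Distance in frame 3: 3.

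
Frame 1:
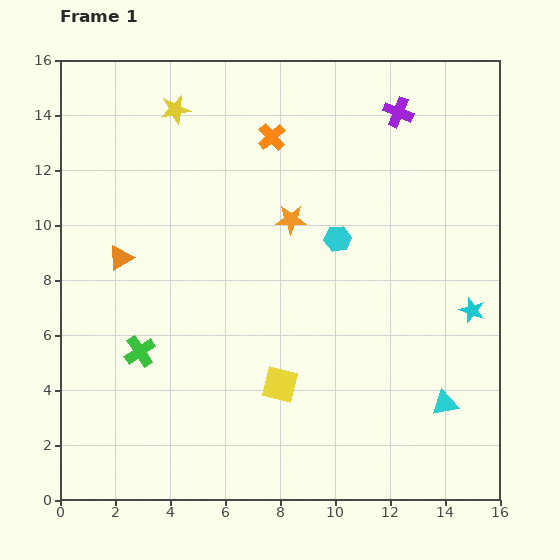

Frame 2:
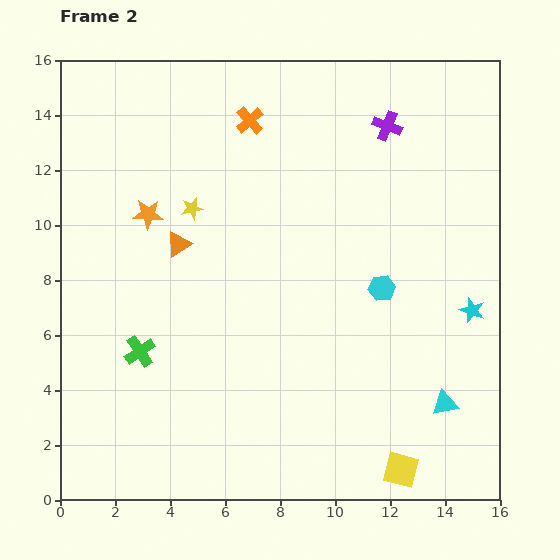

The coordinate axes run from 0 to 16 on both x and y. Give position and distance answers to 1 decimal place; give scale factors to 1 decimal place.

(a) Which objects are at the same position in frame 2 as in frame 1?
the cyan triangle, the green cross, the cyan star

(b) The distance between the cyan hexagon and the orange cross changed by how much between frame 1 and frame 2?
+3.4

Distance in frame 1: 4.4. Distance in frame 2: 7.8.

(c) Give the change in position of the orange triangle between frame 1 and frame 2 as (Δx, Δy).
(2.1, 0.5)

The orange triangle was at (2.2, 8.8) in frame 1 and (4.3, 9.3) in frame 2.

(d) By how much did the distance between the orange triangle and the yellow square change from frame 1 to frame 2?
+4.1

Distance in frame 1: 7.4. Distance in frame 2: 11.5.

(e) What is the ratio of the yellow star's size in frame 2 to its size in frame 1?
0.8×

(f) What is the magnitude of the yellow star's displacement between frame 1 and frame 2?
3.6

The yellow star moved from (4.2, 14.2) to (4.8, 10.6), a distance of √(0.6² + 3.6²) ≈ 3.6.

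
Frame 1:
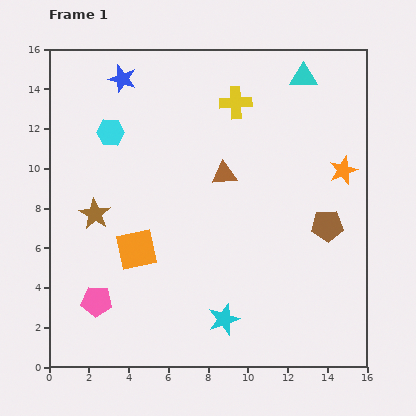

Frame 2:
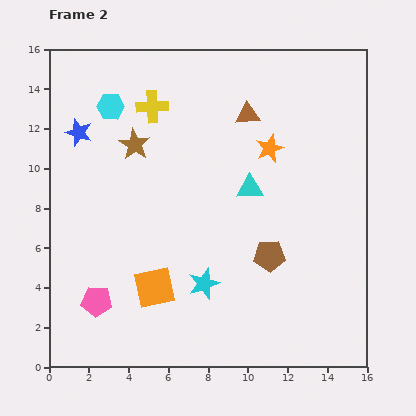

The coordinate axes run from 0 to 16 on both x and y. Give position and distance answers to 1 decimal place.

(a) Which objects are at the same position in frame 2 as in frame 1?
the pink pentagon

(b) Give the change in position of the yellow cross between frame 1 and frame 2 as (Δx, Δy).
(-4.2, -0.2)

The yellow cross was at (9.4, 13.3) in frame 1 and (5.2, 13.1) in frame 2.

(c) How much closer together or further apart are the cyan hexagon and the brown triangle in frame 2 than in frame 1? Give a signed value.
+0.8

Distance in frame 1: 6.1. Distance in frame 2: 6.9.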